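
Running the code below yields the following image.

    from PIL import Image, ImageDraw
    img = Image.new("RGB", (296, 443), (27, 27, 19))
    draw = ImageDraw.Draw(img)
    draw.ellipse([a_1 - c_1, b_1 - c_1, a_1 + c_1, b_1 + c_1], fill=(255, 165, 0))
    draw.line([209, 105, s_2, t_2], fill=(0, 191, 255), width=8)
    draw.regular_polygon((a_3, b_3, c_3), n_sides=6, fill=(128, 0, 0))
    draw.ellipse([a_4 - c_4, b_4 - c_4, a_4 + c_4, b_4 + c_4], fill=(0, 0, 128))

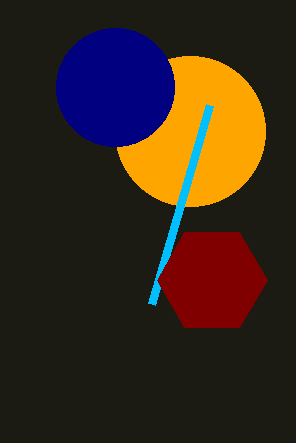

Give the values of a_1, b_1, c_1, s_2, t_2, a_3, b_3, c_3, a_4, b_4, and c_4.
a_1 = 190, b_1 = 131, c_1 = 75, s_2 = 151, t_2 = 304, a_3 = 212, b_3 = 280, c_3 = 55, a_4 = 115, b_4 = 87, c_4 = 59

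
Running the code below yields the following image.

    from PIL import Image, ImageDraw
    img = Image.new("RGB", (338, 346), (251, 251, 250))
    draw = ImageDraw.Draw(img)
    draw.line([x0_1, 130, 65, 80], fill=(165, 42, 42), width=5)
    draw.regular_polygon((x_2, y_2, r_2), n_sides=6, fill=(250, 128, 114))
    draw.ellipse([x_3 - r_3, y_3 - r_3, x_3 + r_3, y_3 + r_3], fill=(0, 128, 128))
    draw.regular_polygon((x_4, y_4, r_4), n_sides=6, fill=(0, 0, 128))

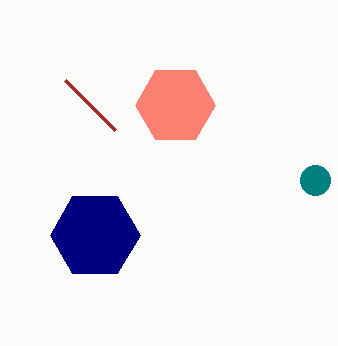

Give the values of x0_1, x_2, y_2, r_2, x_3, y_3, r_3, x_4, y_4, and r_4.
x0_1 = 115; x_2 = 175; y_2 = 105; r_2 = 40; x_3 = 315; y_3 = 180; r_3 = 15; x_4 = 95; y_4 = 235; r_4 = 45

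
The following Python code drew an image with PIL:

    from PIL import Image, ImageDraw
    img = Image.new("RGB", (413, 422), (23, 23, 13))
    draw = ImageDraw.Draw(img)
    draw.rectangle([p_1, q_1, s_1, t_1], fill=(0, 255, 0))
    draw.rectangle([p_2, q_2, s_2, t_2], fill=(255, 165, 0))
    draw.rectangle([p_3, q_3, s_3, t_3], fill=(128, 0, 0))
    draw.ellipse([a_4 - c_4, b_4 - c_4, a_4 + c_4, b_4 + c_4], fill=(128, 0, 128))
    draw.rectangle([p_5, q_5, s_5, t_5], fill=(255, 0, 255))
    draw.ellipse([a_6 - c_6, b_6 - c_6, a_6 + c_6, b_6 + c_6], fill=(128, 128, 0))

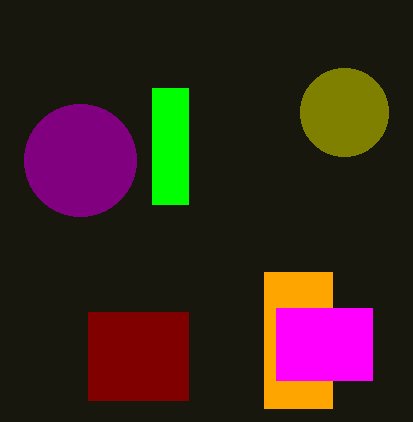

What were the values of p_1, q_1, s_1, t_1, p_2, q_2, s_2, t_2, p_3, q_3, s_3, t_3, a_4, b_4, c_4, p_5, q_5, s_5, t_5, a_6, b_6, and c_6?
p_1 = 152; q_1 = 88; s_1 = 188; t_1 = 204; p_2 = 264; q_2 = 272; s_2 = 332; t_2 = 408; p_3 = 88; q_3 = 312; s_3 = 188; t_3 = 400; a_4 = 80; b_4 = 160; c_4 = 56; p_5 = 276; q_5 = 308; s_5 = 372; t_5 = 380; a_6 = 344; b_6 = 112; c_6 = 44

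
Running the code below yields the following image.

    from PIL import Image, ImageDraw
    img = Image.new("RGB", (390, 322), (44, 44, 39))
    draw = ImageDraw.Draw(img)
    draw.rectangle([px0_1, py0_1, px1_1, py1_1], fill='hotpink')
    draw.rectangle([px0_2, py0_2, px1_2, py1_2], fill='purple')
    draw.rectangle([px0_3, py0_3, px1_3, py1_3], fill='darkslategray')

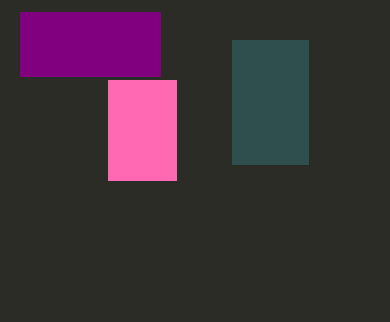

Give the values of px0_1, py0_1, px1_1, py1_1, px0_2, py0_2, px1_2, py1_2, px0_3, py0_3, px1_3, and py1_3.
px0_1 = 108, py0_1 = 80, px1_1 = 176, py1_1 = 180, px0_2 = 20, py0_2 = 12, px1_2 = 160, py1_2 = 76, px0_3 = 232, py0_3 = 40, px1_3 = 308, py1_3 = 164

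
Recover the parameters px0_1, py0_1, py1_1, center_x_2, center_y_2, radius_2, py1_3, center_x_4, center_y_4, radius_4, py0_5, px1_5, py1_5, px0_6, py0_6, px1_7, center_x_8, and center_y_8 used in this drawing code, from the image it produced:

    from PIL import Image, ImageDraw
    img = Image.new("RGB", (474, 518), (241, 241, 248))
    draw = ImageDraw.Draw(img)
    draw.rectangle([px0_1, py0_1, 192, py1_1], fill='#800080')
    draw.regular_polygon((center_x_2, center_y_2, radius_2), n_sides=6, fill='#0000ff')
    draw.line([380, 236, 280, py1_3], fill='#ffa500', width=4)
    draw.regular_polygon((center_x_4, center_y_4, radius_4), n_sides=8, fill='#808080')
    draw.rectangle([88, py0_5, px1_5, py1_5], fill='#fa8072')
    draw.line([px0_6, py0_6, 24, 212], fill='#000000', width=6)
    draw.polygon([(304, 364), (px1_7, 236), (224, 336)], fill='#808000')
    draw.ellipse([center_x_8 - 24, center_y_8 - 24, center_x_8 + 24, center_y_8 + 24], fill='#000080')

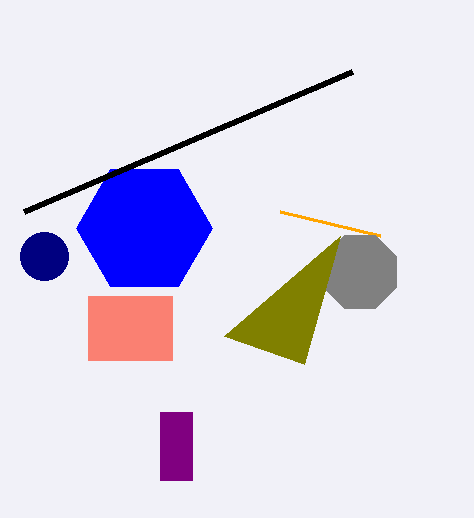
px0_1 = 160, py0_1 = 412, py1_1 = 480, center_x_2 = 144, center_y_2 = 228, radius_2 = 68, py1_3 = 212, center_x_4 = 360, center_y_4 = 272, radius_4 = 40, py0_5 = 296, px1_5 = 172, py1_5 = 360, px0_6 = 352, py0_6 = 72, px1_7 = 340, center_x_8 = 44, center_y_8 = 256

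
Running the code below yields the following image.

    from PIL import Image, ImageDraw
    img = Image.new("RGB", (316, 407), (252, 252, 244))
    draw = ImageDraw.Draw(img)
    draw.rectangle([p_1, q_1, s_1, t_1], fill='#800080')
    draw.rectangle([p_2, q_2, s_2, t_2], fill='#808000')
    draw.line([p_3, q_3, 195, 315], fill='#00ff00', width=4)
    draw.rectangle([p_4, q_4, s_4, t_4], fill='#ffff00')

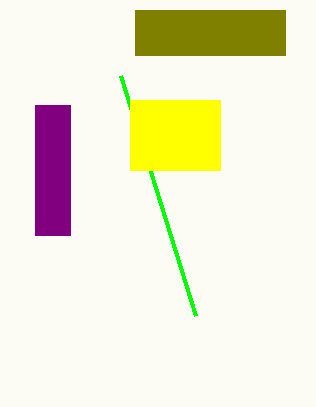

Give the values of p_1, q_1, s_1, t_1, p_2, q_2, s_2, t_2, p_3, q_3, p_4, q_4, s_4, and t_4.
p_1 = 35
q_1 = 105
s_1 = 70
t_1 = 235
p_2 = 135
q_2 = 10
s_2 = 285
t_2 = 55
p_3 = 120
q_3 = 75
p_4 = 130
q_4 = 100
s_4 = 220
t_4 = 170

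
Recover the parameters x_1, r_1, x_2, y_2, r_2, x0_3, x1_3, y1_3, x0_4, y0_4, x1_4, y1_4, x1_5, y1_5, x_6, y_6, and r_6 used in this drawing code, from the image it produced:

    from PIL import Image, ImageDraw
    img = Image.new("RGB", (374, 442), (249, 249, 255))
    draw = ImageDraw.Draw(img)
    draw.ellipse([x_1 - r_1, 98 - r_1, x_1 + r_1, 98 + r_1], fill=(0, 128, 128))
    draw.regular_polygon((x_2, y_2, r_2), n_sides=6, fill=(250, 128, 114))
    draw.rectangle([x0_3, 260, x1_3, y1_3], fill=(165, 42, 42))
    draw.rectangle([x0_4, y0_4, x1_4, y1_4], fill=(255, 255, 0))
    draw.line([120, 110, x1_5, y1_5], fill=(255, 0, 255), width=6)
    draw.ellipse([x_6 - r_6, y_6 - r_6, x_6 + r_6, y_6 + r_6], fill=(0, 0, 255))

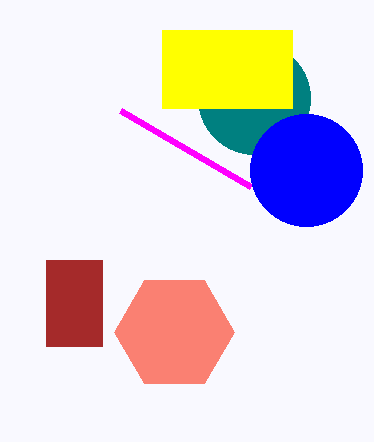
x_1 = 254; r_1 = 56; x_2 = 174; y_2 = 332; r_2 = 60; x0_3 = 46; x1_3 = 102; y1_3 = 346; x0_4 = 162; y0_4 = 30; x1_4 = 292; y1_4 = 108; x1_5 = 250; y1_5 = 186; x_6 = 306; y_6 = 170; r_6 = 56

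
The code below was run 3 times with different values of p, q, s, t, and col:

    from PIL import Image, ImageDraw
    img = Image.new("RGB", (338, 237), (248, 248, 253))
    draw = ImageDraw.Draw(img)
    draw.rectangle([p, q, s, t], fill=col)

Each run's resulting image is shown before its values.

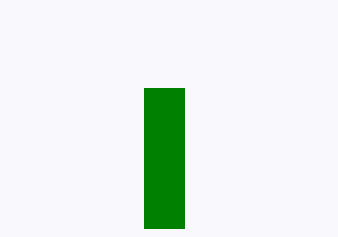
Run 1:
p = 144, q = 88, s = 184, t = 228, col = 'green'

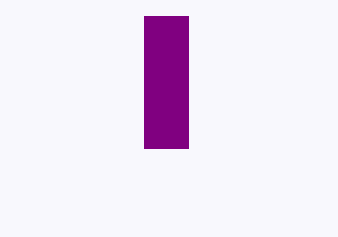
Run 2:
p = 144; q = 16; s = 188; t = 148; col = 'purple'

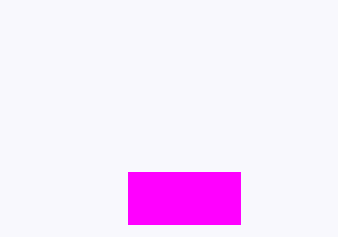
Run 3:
p = 128; q = 172; s = 240; t = 224; col = 'magenta'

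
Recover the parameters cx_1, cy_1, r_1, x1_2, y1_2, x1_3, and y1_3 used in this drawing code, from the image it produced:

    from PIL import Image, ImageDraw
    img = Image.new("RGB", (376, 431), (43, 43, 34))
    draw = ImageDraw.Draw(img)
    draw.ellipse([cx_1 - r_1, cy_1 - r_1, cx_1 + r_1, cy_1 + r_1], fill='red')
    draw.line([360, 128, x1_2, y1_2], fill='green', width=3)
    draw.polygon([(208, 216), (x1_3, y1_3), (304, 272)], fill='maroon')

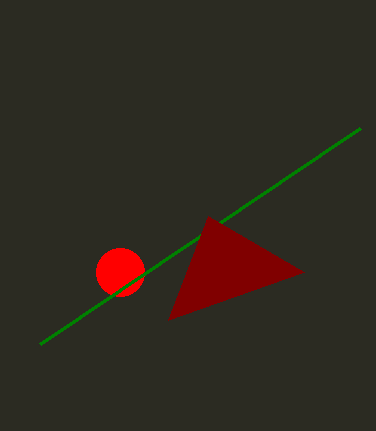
cx_1 = 120
cy_1 = 272
r_1 = 24
x1_2 = 40
y1_2 = 344
x1_3 = 168
y1_3 = 320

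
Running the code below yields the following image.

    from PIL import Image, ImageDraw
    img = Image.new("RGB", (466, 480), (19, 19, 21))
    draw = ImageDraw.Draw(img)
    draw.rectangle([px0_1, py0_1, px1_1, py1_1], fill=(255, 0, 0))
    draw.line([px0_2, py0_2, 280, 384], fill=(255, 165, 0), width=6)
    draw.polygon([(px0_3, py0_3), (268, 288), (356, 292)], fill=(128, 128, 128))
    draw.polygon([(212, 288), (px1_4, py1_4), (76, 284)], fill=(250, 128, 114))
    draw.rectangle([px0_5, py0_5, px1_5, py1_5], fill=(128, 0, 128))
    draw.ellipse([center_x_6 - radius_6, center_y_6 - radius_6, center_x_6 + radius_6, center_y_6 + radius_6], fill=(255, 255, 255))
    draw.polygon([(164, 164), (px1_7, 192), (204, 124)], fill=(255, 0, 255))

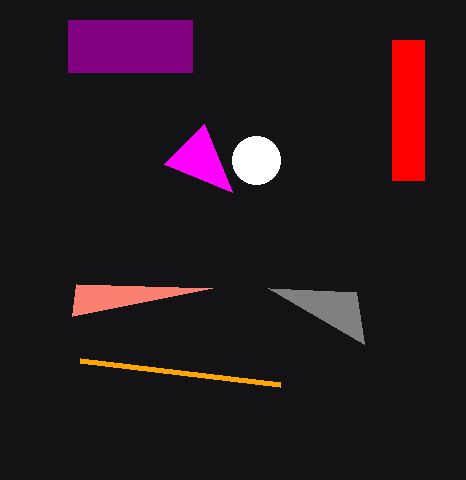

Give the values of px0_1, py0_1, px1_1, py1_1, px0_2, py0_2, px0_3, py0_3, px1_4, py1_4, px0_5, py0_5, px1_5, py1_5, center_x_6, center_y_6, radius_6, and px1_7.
px0_1 = 392, py0_1 = 40, px1_1 = 424, py1_1 = 180, px0_2 = 80, py0_2 = 360, px0_3 = 364, py0_3 = 344, px1_4 = 72, py1_4 = 316, px0_5 = 68, py0_5 = 20, px1_5 = 192, py1_5 = 72, center_x_6 = 256, center_y_6 = 160, radius_6 = 24, px1_7 = 232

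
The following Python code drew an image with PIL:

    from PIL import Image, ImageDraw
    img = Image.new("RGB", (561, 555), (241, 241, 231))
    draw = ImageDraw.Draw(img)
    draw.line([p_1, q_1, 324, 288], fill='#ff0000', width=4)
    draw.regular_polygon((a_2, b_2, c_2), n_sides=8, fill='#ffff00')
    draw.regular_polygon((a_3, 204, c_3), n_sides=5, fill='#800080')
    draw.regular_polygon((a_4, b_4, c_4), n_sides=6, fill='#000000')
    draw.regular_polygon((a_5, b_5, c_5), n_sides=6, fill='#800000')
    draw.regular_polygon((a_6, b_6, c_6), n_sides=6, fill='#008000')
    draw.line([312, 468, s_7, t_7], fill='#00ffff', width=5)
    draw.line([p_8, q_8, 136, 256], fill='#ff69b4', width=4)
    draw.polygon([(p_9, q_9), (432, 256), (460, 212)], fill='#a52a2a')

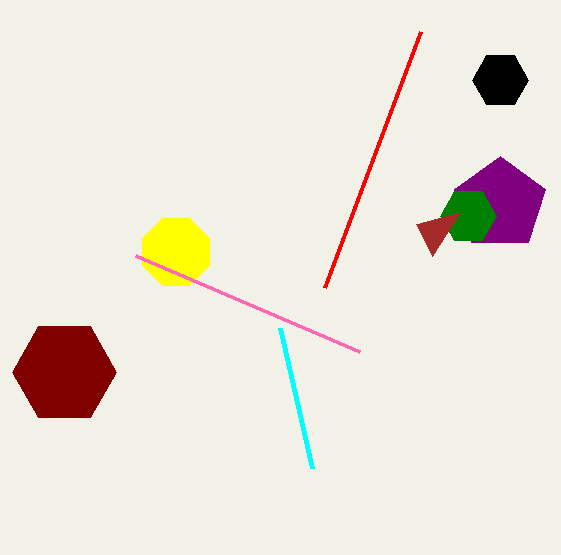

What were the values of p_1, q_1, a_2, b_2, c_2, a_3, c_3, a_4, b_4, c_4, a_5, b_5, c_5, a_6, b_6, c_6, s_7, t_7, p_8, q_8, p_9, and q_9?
p_1 = 420
q_1 = 32
a_2 = 176
b_2 = 252
c_2 = 36
a_3 = 500
c_3 = 48
a_4 = 500
b_4 = 80
c_4 = 28
a_5 = 64
b_5 = 372
c_5 = 52
a_6 = 468
b_6 = 216
c_6 = 28
s_7 = 280
t_7 = 328
p_8 = 360
q_8 = 352
p_9 = 416
q_9 = 224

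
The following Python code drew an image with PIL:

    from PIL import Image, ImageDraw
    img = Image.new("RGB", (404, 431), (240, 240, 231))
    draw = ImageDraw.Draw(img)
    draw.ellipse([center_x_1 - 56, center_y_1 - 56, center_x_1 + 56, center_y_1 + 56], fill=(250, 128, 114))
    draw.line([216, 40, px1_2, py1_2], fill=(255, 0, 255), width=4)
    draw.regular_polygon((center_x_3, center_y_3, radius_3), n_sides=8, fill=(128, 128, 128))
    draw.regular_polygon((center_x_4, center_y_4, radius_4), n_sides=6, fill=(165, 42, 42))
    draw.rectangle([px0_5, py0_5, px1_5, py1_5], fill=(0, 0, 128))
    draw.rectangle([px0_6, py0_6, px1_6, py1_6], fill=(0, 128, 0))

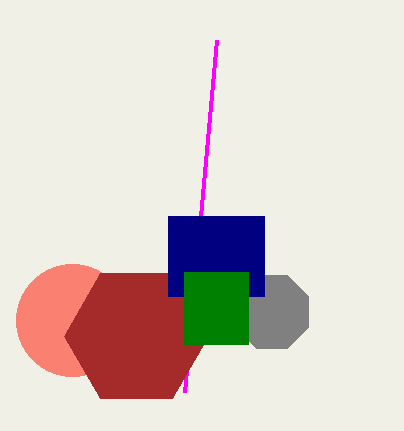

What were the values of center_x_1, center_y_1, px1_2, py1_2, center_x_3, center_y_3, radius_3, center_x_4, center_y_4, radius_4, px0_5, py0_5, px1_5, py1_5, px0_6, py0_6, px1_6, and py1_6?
center_x_1 = 72, center_y_1 = 320, px1_2 = 184, py1_2 = 392, center_x_3 = 272, center_y_3 = 312, radius_3 = 40, center_x_4 = 136, center_y_4 = 336, radius_4 = 72, px0_5 = 168, py0_5 = 216, px1_5 = 264, py1_5 = 296, px0_6 = 184, py0_6 = 272, px1_6 = 248, py1_6 = 344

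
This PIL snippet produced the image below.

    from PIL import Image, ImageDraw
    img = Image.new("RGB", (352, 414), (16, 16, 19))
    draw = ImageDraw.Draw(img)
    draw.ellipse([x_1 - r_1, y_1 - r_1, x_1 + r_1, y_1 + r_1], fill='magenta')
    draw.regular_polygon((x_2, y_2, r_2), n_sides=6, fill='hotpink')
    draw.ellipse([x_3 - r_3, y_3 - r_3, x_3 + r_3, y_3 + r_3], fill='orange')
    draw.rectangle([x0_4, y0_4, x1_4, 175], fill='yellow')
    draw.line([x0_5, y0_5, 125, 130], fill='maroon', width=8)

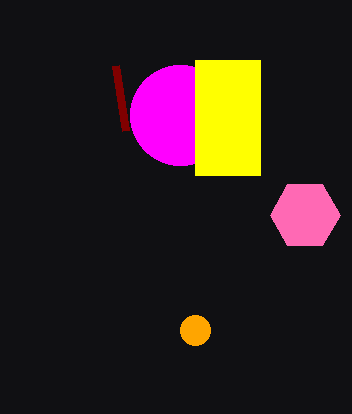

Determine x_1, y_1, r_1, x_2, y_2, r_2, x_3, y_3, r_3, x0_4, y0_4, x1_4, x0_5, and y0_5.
x_1 = 180; y_1 = 115; r_1 = 50; x_2 = 305; y_2 = 215; r_2 = 35; x_3 = 195; y_3 = 330; r_3 = 15; x0_4 = 195; y0_4 = 60; x1_4 = 260; x0_5 = 115; y0_5 = 65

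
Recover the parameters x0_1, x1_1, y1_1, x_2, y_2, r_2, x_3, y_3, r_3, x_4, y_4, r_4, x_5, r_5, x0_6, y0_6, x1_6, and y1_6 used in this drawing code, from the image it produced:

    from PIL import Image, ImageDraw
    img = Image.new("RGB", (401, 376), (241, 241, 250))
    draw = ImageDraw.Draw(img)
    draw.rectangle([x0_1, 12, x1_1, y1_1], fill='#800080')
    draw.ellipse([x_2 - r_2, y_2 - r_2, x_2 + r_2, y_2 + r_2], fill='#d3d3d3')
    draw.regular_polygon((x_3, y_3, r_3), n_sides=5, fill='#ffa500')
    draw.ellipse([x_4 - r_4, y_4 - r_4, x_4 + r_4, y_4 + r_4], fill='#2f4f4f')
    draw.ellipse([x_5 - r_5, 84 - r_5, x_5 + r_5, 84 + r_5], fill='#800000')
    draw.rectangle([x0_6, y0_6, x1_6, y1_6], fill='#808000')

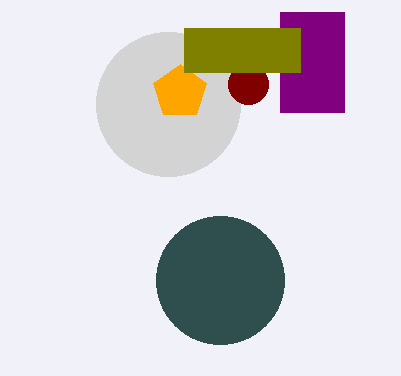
x0_1 = 280
x1_1 = 344
y1_1 = 112
x_2 = 168
y_2 = 104
r_2 = 72
x_3 = 180
y_3 = 92
r_3 = 28
x_4 = 220
y_4 = 280
r_4 = 64
x_5 = 248
r_5 = 20
x0_6 = 184
y0_6 = 28
x1_6 = 300
y1_6 = 72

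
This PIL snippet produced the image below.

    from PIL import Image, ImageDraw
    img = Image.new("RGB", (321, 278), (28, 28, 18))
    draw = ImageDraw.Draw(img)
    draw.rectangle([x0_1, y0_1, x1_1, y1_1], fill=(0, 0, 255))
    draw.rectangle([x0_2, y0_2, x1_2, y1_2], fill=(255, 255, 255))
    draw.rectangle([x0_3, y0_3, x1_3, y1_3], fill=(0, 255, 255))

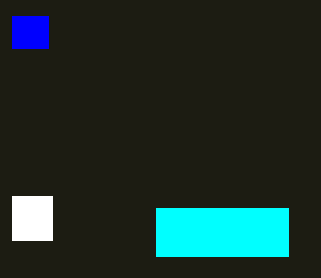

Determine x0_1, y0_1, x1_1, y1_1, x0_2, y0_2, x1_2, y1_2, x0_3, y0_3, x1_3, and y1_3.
x0_1 = 12; y0_1 = 16; x1_1 = 48; y1_1 = 48; x0_2 = 12; y0_2 = 196; x1_2 = 52; y1_2 = 240; x0_3 = 156; y0_3 = 208; x1_3 = 288; y1_3 = 256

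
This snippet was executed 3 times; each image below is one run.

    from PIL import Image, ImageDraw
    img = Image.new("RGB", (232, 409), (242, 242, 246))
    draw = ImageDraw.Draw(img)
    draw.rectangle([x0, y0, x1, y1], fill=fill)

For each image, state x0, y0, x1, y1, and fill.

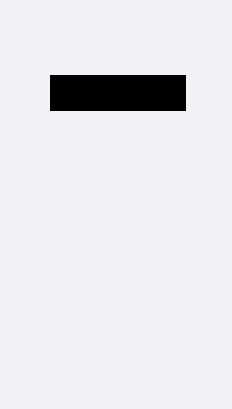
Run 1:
x0 = 50
y0 = 75
x1 = 185
y1 = 110
fill = 'black'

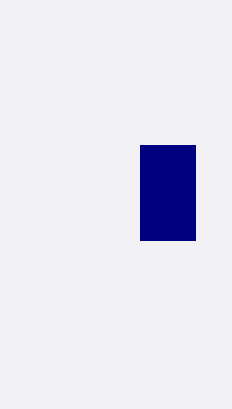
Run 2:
x0 = 140
y0 = 145
x1 = 195
y1 = 240
fill = 'navy'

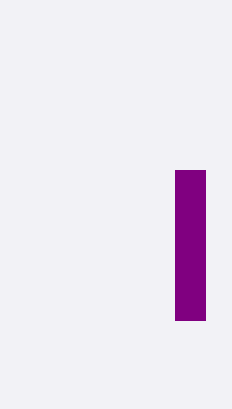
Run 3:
x0 = 175, y0 = 170, x1 = 205, y1 = 320, fill = 'purple'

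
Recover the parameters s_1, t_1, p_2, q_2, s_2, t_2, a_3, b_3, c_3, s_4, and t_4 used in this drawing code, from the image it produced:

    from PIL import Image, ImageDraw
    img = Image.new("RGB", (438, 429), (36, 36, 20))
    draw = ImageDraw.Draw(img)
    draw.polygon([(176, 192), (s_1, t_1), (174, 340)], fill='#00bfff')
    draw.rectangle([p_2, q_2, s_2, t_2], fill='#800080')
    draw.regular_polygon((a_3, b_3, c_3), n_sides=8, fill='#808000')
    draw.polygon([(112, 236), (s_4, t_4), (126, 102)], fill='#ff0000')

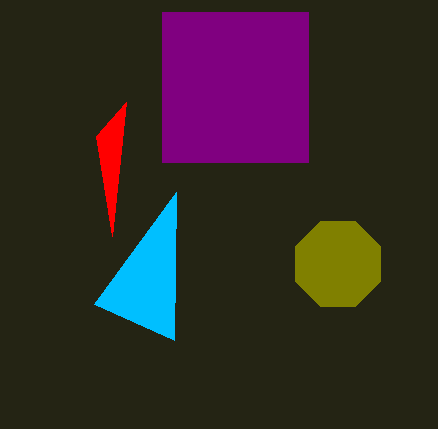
s_1 = 94, t_1 = 304, p_2 = 162, q_2 = 12, s_2 = 308, t_2 = 162, a_3 = 338, b_3 = 264, c_3 = 46, s_4 = 96, t_4 = 136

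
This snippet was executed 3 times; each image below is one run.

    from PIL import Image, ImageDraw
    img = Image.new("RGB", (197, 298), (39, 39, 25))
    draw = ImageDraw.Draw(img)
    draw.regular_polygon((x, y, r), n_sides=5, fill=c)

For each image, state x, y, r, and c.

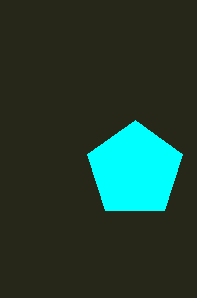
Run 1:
x = 135
y = 170
r = 50
c = 'cyan'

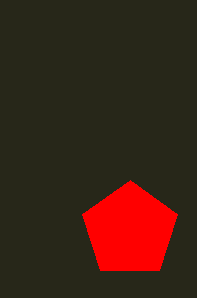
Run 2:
x = 130
y = 230
r = 50
c = 'red'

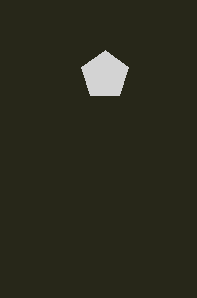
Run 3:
x = 105
y = 75
r = 25
c = 'lightgray'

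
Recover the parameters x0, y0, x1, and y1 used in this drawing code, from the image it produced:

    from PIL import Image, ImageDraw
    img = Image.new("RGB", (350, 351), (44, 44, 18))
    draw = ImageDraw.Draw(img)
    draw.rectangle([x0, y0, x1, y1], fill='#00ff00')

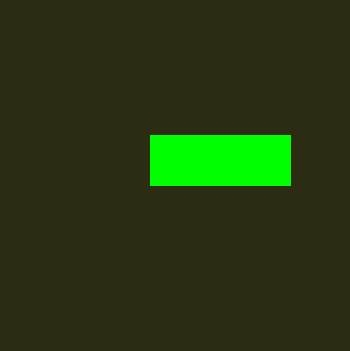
x0 = 150, y0 = 135, x1 = 290, y1 = 185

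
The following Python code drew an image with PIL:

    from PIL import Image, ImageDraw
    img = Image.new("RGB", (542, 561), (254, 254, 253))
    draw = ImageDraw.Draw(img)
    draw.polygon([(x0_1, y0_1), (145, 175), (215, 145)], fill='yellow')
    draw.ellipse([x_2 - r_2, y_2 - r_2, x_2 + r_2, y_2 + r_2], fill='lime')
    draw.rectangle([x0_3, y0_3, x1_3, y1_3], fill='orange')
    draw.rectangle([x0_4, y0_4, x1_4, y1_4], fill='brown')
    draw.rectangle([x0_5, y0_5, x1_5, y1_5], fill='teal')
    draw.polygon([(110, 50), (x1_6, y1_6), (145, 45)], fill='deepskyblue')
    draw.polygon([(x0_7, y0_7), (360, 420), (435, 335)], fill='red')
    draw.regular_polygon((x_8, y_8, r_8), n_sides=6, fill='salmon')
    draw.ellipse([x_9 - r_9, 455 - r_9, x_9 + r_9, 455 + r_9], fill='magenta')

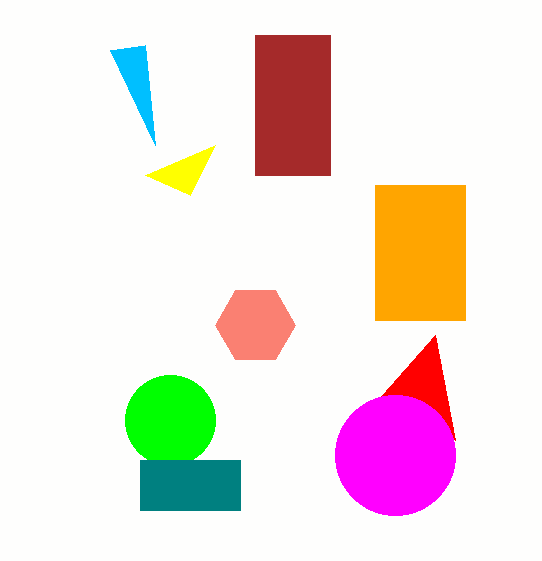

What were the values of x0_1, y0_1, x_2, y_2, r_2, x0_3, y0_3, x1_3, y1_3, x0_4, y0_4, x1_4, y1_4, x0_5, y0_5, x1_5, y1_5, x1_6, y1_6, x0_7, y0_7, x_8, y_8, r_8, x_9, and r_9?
x0_1 = 190; y0_1 = 195; x_2 = 170; y_2 = 420; r_2 = 45; x0_3 = 375; y0_3 = 185; x1_3 = 465; y1_3 = 320; x0_4 = 255; y0_4 = 35; x1_4 = 330; y1_4 = 175; x0_5 = 140; y0_5 = 460; x1_5 = 240; y1_5 = 510; x1_6 = 155; y1_6 = 145; x0_7 = 455; y0_7 = 440; x_8 = 255; y_8 = 325; r_8 = 40; x_9 = 395; r_9 = 60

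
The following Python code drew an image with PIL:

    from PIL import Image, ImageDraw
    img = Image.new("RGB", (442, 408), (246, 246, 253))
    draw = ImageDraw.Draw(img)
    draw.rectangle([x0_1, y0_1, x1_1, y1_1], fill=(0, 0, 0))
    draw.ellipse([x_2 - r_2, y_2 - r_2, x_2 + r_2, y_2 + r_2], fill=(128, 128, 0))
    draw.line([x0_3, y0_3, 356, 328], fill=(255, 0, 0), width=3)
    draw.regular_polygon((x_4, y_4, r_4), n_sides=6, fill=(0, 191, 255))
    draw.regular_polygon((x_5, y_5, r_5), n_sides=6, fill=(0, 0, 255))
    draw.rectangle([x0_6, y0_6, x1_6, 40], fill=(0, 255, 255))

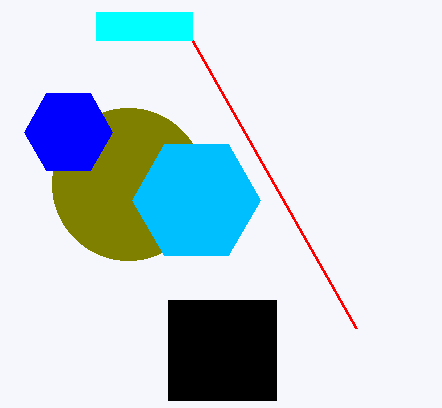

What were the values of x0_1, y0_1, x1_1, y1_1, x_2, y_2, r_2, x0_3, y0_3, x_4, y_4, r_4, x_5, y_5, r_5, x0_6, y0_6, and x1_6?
x0_1 = 168, y0_1 = 300, x1_1 = 276, y1_1 = 400, x_2 = 128, y_2 = 184, r_2 = 76, x0_3 = 192, y0_3 = 40, x_4 = 196, y_4 = 200, r_4 = 64, x_5 = 68, y_5 = 132, r_5 = 44, x0_6 = 96, y0_6 = 12, x1_6 = 192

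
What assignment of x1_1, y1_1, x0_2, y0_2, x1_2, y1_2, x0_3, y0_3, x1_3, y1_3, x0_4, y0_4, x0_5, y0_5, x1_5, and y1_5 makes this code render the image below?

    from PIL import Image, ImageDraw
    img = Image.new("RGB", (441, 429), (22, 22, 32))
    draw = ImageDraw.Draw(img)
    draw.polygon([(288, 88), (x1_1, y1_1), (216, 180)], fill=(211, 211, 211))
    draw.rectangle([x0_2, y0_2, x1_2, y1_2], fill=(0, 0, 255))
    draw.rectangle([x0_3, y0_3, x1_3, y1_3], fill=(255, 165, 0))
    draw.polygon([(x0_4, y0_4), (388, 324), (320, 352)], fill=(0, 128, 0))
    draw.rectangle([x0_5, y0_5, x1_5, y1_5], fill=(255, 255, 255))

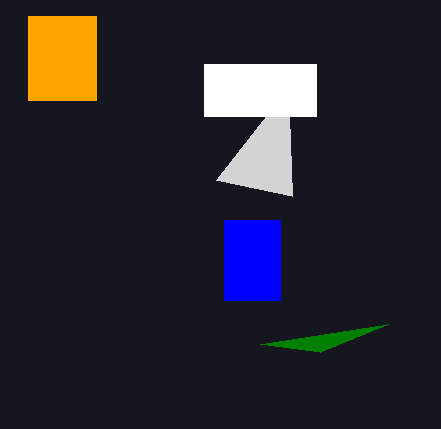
x1_1 = 292; y1_1 = 196; x0_2 = 224; y0_2 = 220; x1_2 = 280; y1_2 = 300; x0_3 = 28; y0_3 = 16; x1_3 = 96; y1_3 = 100; x0_4 = 260; y0_4 = 344; x0_5 = 204; y0_5 = 64; x1_5 = 316; y1_5 = 116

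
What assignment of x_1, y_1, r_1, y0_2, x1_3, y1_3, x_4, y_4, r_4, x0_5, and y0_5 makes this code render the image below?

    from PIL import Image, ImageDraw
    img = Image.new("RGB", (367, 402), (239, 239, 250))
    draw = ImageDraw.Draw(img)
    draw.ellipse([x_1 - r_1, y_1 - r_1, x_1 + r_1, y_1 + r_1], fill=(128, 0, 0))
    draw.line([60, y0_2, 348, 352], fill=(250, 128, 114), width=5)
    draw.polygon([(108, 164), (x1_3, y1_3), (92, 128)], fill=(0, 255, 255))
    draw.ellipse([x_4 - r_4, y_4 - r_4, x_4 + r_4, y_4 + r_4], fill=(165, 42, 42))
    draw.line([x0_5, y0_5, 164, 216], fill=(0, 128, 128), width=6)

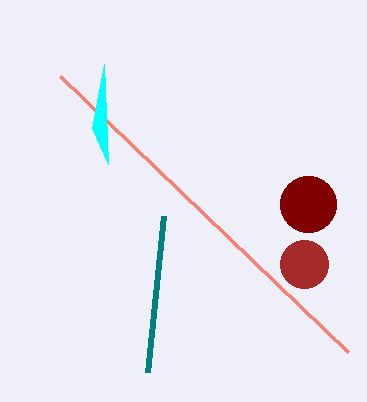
x_1 = 308, y_1 = 204, r_1 = 28, y0_2 = 76, x1_3 = 104, y1_3 = 64, x_4 = 304, y_4 = 264, r_4 = 24, x0_5 = 148, y0_5 = 372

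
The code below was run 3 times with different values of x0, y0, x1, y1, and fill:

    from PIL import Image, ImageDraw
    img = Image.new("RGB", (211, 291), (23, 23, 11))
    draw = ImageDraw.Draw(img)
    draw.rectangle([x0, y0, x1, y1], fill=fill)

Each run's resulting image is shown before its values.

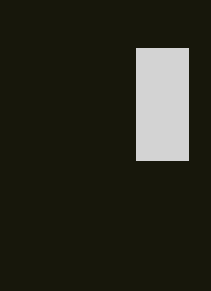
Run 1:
x0 = 136; y0 = 48; x1 = 188; y1 = 160; fill = 'lightgray'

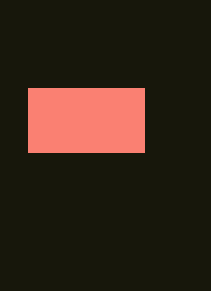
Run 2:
x0 = 28; y0 = 88; x1 = 144; y1 = 152; fill = 'salmon'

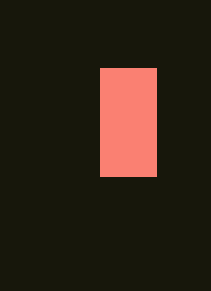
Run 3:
x0 = 100
y0 = 68
x1 = 156
y1 = 176
fill = 'salmon'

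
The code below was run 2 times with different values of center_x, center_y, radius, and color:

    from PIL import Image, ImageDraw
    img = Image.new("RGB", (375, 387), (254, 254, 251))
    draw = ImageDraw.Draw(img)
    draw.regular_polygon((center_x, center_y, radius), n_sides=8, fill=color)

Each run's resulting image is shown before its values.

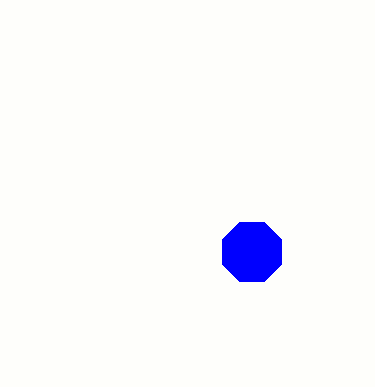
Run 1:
center_x = 252
center_y = 252
radius = 32
color = 'blue'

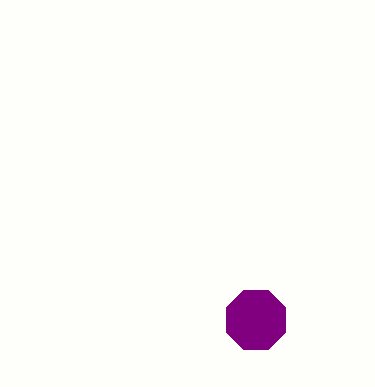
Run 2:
center_x = 256
center_y = 320
radius = 32
color = 'purple'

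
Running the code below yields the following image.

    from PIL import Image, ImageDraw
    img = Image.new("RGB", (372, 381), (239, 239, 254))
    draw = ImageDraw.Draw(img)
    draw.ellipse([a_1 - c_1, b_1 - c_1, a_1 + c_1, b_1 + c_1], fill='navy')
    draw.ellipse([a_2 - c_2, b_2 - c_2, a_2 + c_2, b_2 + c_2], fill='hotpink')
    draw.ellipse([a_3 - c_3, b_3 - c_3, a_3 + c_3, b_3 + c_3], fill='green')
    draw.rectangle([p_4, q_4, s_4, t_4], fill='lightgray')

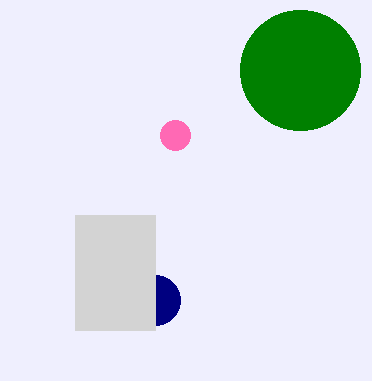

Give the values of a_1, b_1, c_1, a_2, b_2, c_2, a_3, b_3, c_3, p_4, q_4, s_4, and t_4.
a_1 = 155
b_1 = 300
c_1 = 25
a_2 = 175
b_2 = 135
c_2 = 15
a_3 = 300
b_3 = 70
c_3 = 60
p_4 = 75
q_4 = 215
s_4 = 155
t_4 = 330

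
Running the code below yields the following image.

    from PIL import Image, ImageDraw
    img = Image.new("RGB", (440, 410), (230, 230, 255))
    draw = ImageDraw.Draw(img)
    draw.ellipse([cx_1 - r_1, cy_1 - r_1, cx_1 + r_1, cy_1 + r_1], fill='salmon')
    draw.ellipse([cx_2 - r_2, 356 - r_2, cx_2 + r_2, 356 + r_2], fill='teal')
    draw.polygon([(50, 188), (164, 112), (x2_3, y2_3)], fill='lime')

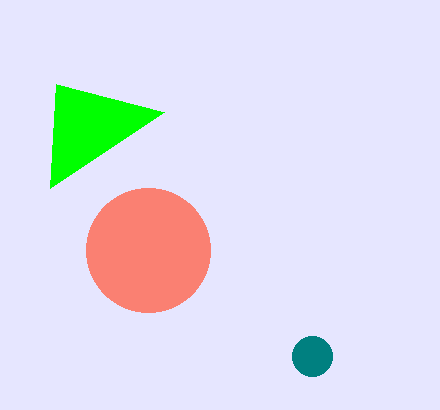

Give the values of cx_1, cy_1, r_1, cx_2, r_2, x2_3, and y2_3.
cx_1 = 148
cy_1 = 250
r_1 = 62
cx_2 = 312
r_2 = 20
x2_3 = 56
y2_3 = 84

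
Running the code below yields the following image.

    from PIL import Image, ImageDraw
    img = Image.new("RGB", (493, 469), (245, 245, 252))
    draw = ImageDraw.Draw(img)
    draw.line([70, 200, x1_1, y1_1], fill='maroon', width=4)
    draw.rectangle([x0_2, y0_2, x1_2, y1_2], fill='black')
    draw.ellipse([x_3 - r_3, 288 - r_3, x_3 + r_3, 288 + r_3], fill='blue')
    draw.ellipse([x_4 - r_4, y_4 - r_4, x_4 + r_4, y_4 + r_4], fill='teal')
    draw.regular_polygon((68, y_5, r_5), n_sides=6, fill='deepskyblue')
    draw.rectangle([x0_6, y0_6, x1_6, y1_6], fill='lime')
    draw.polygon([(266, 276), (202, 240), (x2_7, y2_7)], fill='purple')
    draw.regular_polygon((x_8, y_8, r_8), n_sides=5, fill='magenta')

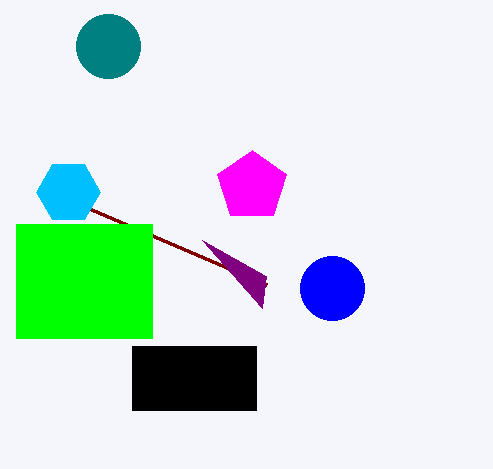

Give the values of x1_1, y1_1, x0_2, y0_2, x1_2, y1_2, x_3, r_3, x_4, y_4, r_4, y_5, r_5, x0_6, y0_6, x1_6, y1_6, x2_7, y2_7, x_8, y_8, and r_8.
x1_1 = 266; y1_1 = 284; x0_2 = 132; y0_2 = 346; x1_2 = 256; y1_2 = 410; x_3 = 332; r_3 = 32; x_4 = 108; y_4 = 46; r_4 = 32; y_5 = 192; r_5 = 32; x0_6 = 16; y0_6 = 224; x1_6 = 152; y1_6 = 338; x2_7 = 262; y2_7 = 308; x_8 = 252; y_8 = 186; r_8 = 36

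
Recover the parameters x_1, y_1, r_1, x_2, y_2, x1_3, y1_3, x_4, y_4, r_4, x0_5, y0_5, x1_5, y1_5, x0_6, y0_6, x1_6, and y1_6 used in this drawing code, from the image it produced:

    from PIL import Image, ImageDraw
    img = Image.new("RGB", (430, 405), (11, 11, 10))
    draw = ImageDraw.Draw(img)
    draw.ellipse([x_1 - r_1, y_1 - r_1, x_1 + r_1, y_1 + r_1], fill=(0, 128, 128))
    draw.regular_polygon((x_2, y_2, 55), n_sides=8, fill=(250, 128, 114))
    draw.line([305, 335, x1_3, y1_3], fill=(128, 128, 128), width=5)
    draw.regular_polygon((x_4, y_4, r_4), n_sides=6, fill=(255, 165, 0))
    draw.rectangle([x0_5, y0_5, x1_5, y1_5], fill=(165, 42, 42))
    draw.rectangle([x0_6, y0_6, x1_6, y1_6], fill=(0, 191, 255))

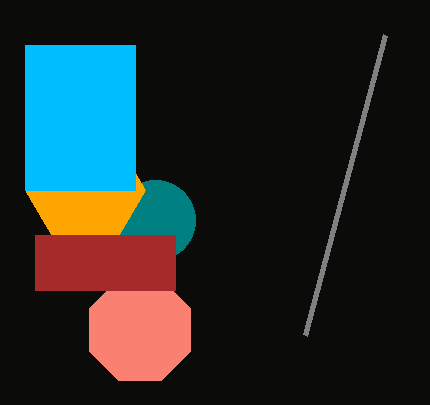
x_1 = 155, y_1 = 220, r_1 = 40, x_2 = 140, y_2 = 330, x1_3 = 385, y1_3 = 35, x_4 = 85, y_4 = 190, r_4 = 60, x0_5 = 35, y0_5 = 235, x1_5 = 175, y1_5 = 290, x0_6 = 25, y0_6 = 45, x1_6 = 135, y1_6 = 190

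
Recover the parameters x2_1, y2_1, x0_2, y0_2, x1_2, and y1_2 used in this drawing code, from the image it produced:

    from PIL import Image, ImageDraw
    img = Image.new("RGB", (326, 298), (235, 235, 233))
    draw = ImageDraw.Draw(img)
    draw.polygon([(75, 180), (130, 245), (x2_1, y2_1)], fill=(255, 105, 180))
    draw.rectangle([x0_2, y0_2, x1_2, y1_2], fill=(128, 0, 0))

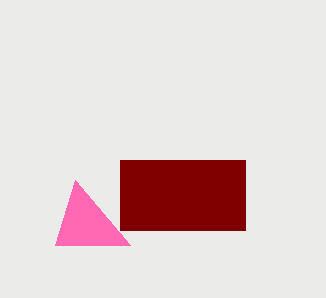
x2_1 = 55
y2_1 = 245
x0_2 = 120
y0_2 = 160
x1_2 = 245
y1_2 = 230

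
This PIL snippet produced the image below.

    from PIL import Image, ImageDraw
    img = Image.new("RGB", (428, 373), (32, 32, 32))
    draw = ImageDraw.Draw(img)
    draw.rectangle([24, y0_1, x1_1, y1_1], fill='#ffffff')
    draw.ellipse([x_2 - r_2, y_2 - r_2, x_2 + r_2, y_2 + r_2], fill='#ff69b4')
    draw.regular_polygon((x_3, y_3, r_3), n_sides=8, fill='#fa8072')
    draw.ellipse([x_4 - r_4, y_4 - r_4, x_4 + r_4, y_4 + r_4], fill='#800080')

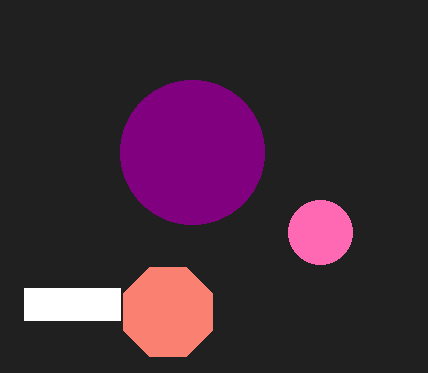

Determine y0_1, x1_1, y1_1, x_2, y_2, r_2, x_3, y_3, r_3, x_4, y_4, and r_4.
y0_1 = 288, x1_1 = 120, y1_1 = 320, x_2 = 320, y_2 = 232, r_2 = 32, x_3 = 168, y_3 = 312, r_3 = 48, x_4 = 192, y_4 = 152, r_4 = 72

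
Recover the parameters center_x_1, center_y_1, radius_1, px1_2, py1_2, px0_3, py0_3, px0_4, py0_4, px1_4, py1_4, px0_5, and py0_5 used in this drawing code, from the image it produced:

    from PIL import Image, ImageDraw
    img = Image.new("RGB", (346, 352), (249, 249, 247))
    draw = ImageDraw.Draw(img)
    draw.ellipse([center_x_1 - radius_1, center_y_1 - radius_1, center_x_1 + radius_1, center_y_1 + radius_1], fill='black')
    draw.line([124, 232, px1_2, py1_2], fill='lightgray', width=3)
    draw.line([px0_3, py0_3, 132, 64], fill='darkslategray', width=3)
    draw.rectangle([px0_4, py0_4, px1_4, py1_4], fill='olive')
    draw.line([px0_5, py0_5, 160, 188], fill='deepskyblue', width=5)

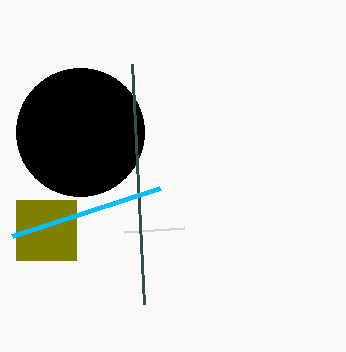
center_x_1 = 80; center_y_1 = 132; radius_1 = 64; px1_2 = 184; py1_2 = 228; px0_3 = 144; py0_3 = 304; px0_4 = 16; py0_4 = 200; px1_4 = 76; py1_4 = 260; px0_5 = 12; py0_5 = 236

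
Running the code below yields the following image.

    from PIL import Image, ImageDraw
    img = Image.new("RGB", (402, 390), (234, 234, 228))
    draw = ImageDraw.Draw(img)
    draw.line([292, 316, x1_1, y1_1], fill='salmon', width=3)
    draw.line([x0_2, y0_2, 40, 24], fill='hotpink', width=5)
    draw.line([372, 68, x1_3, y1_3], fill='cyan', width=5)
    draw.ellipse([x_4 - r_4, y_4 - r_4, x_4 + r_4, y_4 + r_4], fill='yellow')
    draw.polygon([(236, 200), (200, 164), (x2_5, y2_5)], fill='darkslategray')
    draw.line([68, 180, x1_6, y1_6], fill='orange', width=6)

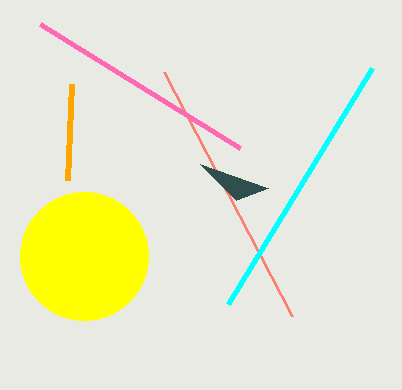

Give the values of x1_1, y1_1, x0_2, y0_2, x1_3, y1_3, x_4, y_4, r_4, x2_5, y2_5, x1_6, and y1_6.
x1_1 = 164
y1_1 = 72
x0_2 = 240
y0_2 = 148
x1_3 = 228
y1_3 = 304
x_4 = 84
y_4 = 256
r_4 = 64
x2_5 = 268
y2_5 = 188
x1_6 = 72
y1_6 = 84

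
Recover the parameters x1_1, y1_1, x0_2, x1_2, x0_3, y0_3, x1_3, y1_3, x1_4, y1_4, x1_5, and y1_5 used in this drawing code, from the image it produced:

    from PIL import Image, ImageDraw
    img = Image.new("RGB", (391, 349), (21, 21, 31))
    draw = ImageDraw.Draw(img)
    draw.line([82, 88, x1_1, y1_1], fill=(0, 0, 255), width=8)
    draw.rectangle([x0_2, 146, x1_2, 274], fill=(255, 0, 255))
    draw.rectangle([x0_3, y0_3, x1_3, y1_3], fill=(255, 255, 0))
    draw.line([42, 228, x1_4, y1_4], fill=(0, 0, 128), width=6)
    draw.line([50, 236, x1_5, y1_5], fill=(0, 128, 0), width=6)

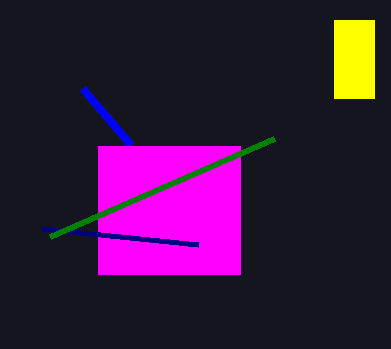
x1_1 = 130
y1_1 = 144
x0_2 = 98
x1_2 = 240
x0_3 = 334
y0_3 = 20
x1_3 = 374
y1_3 = 98
x1_4 = 198
y1_4 = 244
x1_5 = 274
y1_5 = 138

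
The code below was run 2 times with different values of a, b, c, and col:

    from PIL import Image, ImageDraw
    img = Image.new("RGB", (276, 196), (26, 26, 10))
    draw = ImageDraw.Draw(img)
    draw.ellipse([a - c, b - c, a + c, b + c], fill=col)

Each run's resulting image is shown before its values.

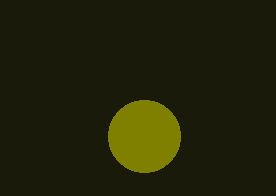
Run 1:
a = 144
b = 136
c = 36
col = 'olive'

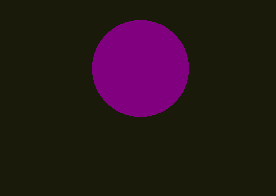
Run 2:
a = 140
b = 68
c = 48
col = 'purple'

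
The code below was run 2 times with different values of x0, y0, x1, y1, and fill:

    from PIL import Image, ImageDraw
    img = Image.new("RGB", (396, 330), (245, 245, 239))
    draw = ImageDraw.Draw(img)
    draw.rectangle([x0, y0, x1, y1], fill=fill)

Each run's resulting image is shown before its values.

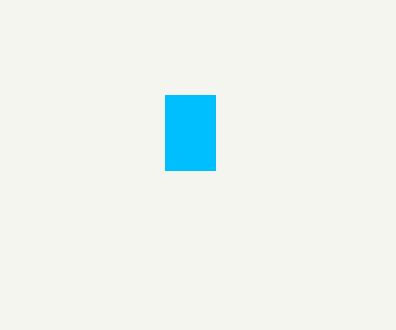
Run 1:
x0 = 165; y0 = 95; x1 = 215; y1 = 170; fill = 'deepskyblue'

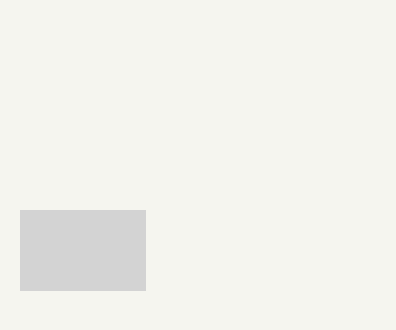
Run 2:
x0 = 20
y0 = 210
x1 = 145
y1 = 290
fill = 'lightgray'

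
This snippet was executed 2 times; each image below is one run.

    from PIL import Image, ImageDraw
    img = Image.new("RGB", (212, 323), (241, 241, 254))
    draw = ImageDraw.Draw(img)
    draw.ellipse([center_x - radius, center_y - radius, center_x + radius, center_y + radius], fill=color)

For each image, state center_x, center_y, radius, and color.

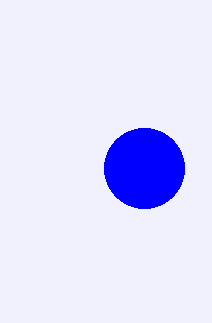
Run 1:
center_x = 144; center_y = 168; radius = 40; color = 'blue'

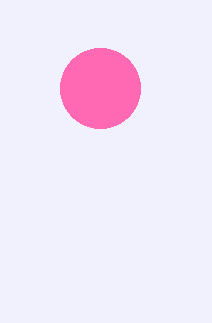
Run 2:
center_x = 100
center_y = 88
radius = 40
color = 'hotpink'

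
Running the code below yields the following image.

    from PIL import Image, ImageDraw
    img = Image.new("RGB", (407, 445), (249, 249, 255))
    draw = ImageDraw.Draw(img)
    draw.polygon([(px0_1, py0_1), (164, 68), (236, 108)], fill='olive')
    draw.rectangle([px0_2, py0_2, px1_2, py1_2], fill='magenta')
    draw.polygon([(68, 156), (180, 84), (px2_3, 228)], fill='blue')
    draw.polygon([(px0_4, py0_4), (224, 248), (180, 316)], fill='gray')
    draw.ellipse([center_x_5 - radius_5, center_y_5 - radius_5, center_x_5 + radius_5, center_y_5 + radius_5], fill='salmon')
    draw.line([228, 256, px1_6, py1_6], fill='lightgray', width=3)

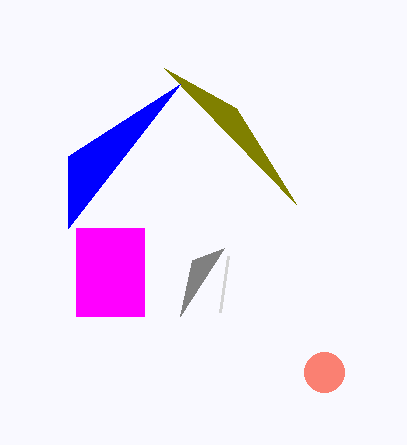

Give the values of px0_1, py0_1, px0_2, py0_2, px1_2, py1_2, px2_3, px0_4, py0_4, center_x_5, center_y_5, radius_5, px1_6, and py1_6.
px0_1 = 296; py0_1 = 204; px0_2 = 76; py0_2 = 228; px1_2 = 144; py1_2 = 316; px2_3 = 68; px0_4 = 192; py0_4 = 260; center_x_5 = 324; center_y_5 = 372; radius_5 = 20; px1_6 = 220; py1_6 = 312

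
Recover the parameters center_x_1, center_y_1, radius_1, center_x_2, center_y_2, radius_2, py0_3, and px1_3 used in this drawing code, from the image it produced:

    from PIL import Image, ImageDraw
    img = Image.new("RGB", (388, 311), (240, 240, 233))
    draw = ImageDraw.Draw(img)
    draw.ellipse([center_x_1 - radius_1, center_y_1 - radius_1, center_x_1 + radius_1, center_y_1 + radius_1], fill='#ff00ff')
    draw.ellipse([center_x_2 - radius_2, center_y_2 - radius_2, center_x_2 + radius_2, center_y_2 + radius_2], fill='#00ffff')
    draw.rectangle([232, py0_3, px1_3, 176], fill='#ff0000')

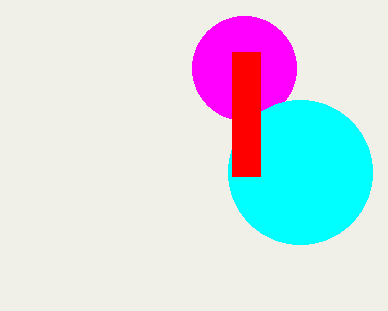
center_x_1 = 244, center_y_1 = 68, radius_1 = 52, center_x_2 = 300, center_y_2 = 172, radius_2 = 72, py0_3 = 52, px1_3 = 260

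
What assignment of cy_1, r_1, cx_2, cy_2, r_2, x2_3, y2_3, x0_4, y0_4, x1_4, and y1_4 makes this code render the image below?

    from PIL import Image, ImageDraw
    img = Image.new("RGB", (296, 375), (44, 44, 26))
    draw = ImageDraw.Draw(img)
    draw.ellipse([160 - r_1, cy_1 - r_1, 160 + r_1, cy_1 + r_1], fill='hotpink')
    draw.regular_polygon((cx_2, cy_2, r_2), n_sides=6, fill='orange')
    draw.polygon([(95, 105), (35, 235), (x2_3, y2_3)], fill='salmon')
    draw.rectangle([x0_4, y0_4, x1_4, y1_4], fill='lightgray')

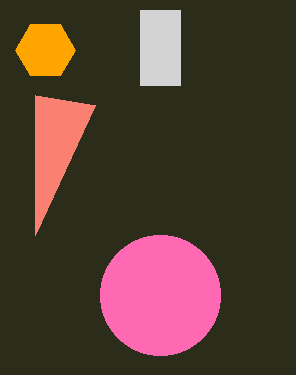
cy_1 = 295
r_1 = 60
cx_2 = 45
cy_2 = 50
r_2 = 30
x2_3 = 35
y2_3 = 95
x0_4 = 140
y0_4 = 10
x1_4 = 180
y1_4 = 85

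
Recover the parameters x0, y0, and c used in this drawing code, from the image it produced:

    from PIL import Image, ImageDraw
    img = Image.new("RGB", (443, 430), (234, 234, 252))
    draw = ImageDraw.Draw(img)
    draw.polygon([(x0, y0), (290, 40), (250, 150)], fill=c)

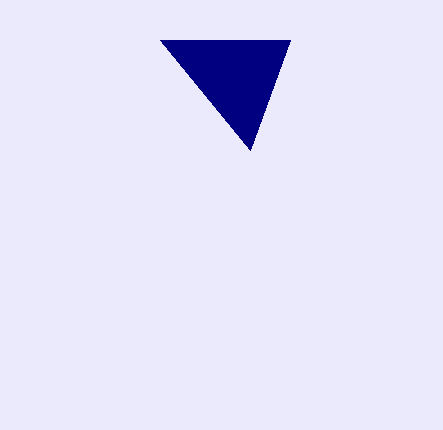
x0 = 160; y0 = 40; c = 'navy'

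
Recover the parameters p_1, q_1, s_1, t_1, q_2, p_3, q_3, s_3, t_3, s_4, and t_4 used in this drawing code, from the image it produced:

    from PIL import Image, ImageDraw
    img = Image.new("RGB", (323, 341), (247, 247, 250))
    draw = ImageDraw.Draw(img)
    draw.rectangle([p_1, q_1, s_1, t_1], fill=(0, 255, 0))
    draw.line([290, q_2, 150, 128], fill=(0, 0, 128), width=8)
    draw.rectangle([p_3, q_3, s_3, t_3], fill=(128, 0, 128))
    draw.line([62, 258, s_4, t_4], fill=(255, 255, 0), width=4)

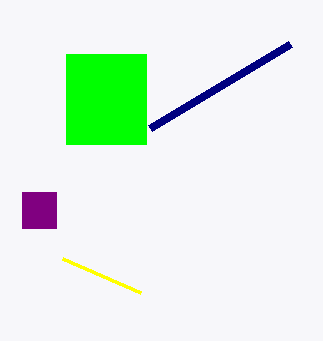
p_1 = 66
q_1 = 54
s_1 = 146
t_1 = 144
q_2 = 44
p_3 = 22
q_3 = 192
s_3 = 56
t_3 = 228
s_4 = 140
t_4 = 292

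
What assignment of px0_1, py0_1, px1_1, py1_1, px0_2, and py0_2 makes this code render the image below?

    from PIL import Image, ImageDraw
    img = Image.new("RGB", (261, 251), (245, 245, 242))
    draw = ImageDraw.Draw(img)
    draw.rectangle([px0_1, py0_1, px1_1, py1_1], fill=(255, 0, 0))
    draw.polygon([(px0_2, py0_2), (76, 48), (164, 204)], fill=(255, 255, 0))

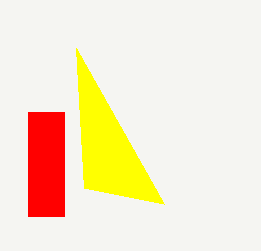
px0_1 = 28
py0_1 = 112
px1_1 = 64
py1_1 = 216
px0_2 = 84
py0_2 = 188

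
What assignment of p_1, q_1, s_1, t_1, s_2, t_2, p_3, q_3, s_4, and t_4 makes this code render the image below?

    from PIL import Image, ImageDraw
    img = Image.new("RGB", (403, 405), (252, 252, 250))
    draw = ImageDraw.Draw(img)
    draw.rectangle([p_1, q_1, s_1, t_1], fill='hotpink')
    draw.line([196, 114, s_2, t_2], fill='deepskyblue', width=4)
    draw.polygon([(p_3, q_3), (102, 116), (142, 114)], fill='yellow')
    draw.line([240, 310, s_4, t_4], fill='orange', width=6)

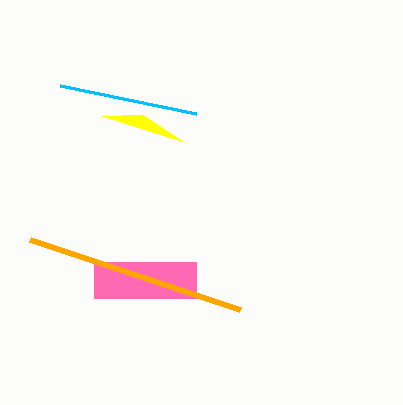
p_1 = 94; q_1 = 262; s_1 = 196; t_1 = 298; s_2 = 60; t_2 = 86; p_3 = 184; q_3 = 142; s_4 = 30; t_4 = 240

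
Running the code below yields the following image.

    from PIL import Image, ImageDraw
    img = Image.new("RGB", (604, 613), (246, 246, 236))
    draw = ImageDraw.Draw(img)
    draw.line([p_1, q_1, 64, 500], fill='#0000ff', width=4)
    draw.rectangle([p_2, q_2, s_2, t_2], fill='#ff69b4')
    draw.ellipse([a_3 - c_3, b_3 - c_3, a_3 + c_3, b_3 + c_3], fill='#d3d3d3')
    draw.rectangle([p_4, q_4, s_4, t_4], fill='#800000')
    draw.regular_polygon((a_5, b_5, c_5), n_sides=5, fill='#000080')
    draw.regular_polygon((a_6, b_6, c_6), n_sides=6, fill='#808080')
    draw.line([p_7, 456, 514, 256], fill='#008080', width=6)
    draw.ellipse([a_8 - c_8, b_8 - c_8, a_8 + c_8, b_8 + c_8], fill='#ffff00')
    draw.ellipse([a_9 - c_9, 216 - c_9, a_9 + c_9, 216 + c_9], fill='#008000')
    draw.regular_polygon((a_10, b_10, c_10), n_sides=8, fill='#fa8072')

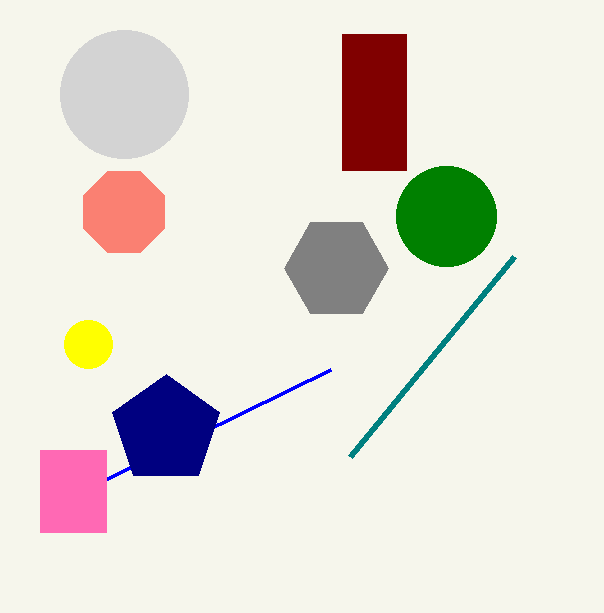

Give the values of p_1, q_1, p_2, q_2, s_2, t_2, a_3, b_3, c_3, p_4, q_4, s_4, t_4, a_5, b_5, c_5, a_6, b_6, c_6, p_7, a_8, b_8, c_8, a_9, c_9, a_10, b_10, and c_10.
p_1 = 330; q_1 = 370; p_2 = 40; q_2 = 450; s_2 = 106; t_2 = 532; a_3 = 124; b_3 = 94; c_3 = 64; p_4 = 342; q_4 = 34; s_4 = 406; t_4 = 170; a_5 = 166; b_5 = 430; c_5 = 56; a_6 = 336; b_6 = 268; c_6 = 52; p_7 = 350; a_8 = 88; b_8 = 344; c_8 = 24; a_9 = 446; c_9 = 50; a_10 = 124; b_10 = 212; c_10 = 44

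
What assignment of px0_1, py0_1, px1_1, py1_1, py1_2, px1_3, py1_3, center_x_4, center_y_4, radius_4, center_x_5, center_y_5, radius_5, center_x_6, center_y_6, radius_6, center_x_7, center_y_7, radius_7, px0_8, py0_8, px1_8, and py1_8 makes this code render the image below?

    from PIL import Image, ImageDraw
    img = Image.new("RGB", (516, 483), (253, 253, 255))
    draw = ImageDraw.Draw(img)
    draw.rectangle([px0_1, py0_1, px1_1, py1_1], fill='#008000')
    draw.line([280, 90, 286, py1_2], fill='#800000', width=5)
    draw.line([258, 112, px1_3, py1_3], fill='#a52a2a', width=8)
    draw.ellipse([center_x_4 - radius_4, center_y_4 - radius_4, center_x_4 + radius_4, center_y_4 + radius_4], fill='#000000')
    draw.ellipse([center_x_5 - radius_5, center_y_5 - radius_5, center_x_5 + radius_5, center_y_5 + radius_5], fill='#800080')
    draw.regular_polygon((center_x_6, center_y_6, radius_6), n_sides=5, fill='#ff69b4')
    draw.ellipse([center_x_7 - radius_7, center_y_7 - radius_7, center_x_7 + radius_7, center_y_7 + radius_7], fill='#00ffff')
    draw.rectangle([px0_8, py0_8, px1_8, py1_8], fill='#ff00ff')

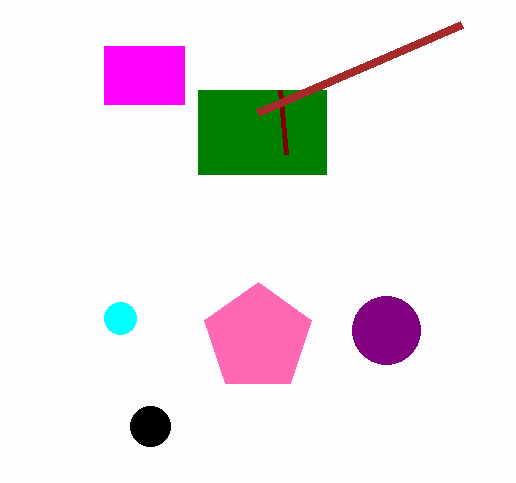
px0_1 = 198; py0_1 = 90; px1_1 = 326; py1_1 = 174; py1_2 = 154; px1_3 = 462; py1_3 = 24; center_x_4 = 150; center_y_4 = 426; radius_4 = 20; center_x_5 = 386; center_y_5 = 330; radius_5 = 34; center_x_6 = 258; center_y_6 = 338; radius_6 = 56; center_x_7 = 120; center_y_7 = 318; radius_7 = 16; px0_8 = 104; py0_8 = 46; px1_8 = 184; py1_8 = 104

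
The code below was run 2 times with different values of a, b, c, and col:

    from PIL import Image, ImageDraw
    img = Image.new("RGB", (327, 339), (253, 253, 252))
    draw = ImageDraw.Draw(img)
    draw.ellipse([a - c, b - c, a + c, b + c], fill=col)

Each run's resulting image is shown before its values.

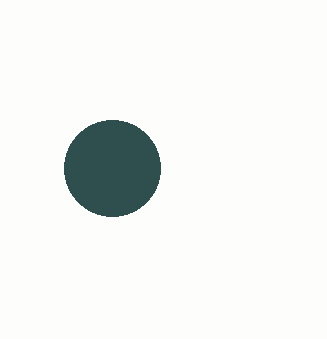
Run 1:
a = 112, b = 168, c = 48, col = 'darkslategray'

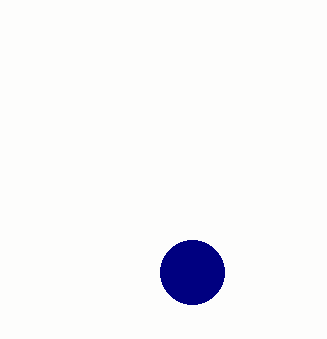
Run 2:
a = 192; b = 272; c = 32; col = 'navy'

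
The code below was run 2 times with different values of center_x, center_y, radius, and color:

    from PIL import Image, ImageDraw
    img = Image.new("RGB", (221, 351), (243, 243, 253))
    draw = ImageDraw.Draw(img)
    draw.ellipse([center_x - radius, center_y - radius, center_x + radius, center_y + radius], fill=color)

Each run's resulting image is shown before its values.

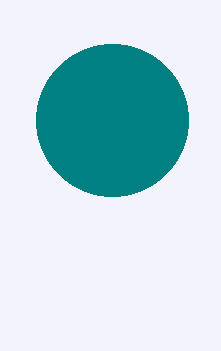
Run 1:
center_x = 112, center_y = 120, radius = 76, color = 'teal'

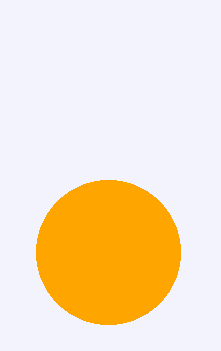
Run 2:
center_x = 108, center_y = 252, radius = 72, color = 'orange'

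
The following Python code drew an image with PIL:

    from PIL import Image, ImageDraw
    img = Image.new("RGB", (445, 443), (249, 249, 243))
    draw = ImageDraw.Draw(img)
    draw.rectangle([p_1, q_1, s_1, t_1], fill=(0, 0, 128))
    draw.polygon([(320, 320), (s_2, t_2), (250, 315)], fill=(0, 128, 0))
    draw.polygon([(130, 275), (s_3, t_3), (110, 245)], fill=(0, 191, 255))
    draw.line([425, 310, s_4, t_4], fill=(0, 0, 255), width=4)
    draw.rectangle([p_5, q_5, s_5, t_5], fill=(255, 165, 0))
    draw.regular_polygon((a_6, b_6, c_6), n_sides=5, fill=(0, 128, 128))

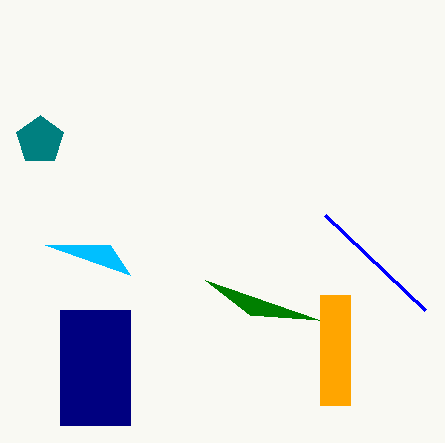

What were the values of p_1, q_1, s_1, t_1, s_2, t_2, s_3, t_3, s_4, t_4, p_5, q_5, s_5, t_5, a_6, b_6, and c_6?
p_1 = 60; q_1 = 310; s_1 = 130; t_1 = 425; s_2 = 205; t_2 = 280; s_3 = 45; t_3 = 245; s_4 = 325; t_4 = 215; p_5 = 320; q_5 = 295; s_5 = 350; t_5 = 405; a_6 = 40; b_6 = 140; c_6 = 25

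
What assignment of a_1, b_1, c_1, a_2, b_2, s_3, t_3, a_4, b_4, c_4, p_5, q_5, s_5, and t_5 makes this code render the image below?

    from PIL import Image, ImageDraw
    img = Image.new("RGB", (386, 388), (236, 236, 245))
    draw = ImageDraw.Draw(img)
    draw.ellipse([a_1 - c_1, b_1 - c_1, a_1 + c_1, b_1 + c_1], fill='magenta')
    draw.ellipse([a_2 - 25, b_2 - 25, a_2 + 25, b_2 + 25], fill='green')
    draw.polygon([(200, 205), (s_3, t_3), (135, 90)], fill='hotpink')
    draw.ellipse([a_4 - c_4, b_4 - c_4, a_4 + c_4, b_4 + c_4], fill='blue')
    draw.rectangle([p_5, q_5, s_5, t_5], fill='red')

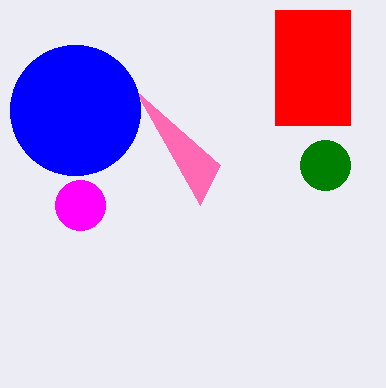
a_1 = 80
b_1 = 205
c_1 = 25
a_2 = 325
b_2 = 165
s_3 = 220
t_3 = 165
a_4 = 75
b_4 = 110
c_4 = 65
p_5 = 275
q_5 = 10
s_5 = 350
t_5 = 125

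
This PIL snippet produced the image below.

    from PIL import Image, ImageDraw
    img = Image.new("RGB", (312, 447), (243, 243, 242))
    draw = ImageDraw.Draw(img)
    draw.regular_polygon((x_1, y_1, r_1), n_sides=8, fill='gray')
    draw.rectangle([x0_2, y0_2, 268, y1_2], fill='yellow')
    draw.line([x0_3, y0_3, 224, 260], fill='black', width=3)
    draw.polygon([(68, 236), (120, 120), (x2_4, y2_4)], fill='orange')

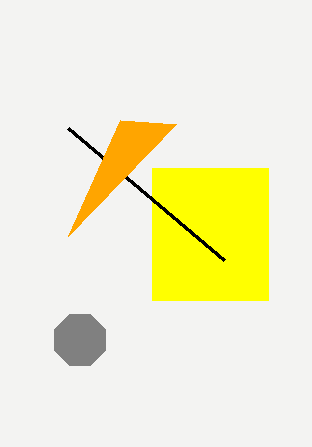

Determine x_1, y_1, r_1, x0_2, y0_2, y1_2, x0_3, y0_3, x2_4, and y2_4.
x_1 = 80; y_1 = 340; r_1 = 28; x0_2 = 152; y0_2 = 168; y1_2 = 300; x0_3 = 68; y0_3 = 128; x2_4 = 176; y2_4 = 124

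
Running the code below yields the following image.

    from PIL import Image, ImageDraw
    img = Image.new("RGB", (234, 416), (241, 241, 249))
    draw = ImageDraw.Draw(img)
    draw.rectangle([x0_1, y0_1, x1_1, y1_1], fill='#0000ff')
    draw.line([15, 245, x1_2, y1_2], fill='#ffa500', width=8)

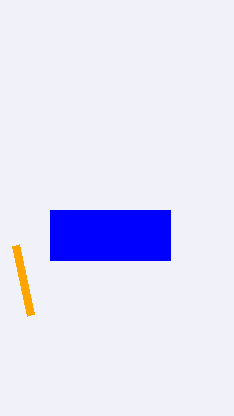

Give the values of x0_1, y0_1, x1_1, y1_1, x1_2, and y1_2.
x0_1 = 50; y0_1 = 210; x1_1 = 170; y1_1 = 260; x1_2 = 30; y1_2 = 315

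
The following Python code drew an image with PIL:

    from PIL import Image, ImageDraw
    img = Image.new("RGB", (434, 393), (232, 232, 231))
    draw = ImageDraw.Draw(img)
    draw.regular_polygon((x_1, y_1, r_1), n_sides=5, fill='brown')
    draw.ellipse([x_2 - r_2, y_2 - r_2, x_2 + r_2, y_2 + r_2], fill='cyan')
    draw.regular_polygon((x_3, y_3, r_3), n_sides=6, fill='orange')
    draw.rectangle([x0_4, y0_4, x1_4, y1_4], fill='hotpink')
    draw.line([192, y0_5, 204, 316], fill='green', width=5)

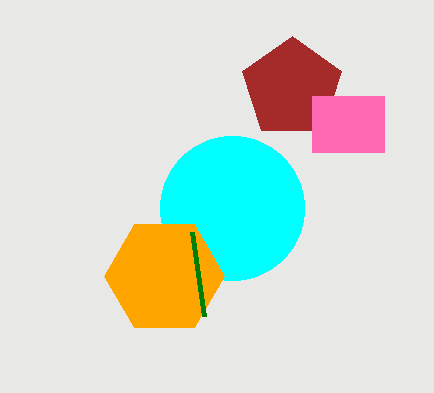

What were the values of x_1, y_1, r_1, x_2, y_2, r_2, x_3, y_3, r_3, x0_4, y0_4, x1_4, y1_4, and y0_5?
x_1 = 292, y_1 = 88, r_1 = 52, x_2 = 232, y_2 = 208, r_2 = 72, x_3 = 164, y_3 = 276, r_3 = 60, x0_4 = 312, y0_4 = 96, x1_4 = 384, y1_4 = 152, y0_5 = 232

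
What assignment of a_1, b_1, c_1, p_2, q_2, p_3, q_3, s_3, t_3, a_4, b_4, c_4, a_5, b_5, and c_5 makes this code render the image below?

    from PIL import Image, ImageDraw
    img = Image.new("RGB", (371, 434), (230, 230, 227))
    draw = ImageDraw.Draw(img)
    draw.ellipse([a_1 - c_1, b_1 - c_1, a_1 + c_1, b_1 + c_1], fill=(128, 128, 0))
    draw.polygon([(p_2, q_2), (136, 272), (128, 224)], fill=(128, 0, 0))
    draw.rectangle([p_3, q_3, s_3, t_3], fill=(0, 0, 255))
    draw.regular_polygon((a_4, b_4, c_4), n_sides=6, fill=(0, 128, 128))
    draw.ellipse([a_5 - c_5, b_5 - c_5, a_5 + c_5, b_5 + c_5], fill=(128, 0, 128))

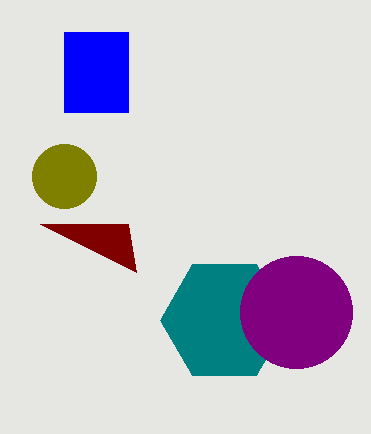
a_1 = 64
b_1 = 176
c_1 = 32
p_2 = 40
q_2 = 224
p_3 = 64
q_3 = 32
s_3 = 128
t_3 = 112
a_4 = 224
b_4 = 320
c_4 = 64
a_5 = 296
b_5 = 312
c_5 = 56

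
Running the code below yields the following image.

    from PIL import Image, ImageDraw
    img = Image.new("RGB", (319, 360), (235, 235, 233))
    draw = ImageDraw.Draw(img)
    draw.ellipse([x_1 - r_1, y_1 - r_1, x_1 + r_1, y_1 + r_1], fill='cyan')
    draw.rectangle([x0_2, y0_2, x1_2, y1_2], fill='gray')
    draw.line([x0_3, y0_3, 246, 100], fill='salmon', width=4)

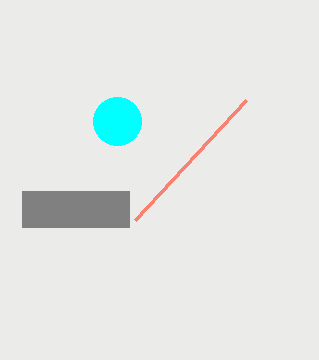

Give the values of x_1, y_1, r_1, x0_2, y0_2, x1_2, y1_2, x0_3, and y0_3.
x_1 = 117
y_1 = 121
r_1 = 24
x0_2 = 22
y0_2 = 191
x1_2 = 129
y1_2 = 227
x0_3 = 135
y0_3 = 220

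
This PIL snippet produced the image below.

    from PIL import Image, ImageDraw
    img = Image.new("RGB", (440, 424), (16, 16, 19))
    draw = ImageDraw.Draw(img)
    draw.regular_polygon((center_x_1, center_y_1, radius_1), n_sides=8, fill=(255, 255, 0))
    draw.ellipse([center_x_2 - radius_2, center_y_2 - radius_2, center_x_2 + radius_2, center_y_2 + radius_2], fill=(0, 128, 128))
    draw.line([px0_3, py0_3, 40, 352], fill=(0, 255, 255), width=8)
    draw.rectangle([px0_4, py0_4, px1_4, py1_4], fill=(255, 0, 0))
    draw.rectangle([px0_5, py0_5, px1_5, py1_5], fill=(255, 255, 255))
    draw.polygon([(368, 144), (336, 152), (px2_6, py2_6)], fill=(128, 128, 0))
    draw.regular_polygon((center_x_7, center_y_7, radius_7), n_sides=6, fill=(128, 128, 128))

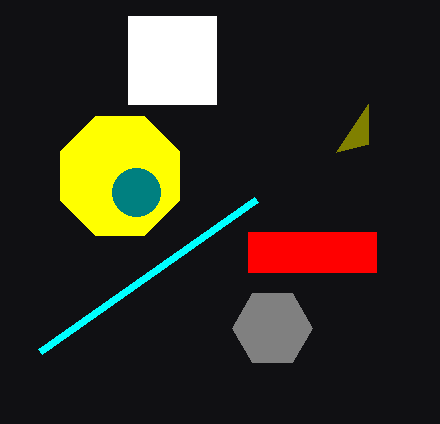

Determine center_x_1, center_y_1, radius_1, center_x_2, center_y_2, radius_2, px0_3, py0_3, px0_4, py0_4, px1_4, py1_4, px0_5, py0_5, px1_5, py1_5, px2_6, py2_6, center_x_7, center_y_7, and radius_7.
center_x_1 = 120; center_y_1 = 176; radius_1 = 64; center_x_2 = 136; center_y_2 = 192; radius_2 = 24; px0_3 = 256; py0_3 = 200; px0_4 = 248; py0_4 = 232; px1_4 = 376; py1_4 = 272; px0_5 = 128; py0_5 = 16; px1_5 = 216; py1_5 = 104; px2_6 = 368; py2_6 = 104; center_x_7 = 272; center_y_7 = 328; radius_7 = 40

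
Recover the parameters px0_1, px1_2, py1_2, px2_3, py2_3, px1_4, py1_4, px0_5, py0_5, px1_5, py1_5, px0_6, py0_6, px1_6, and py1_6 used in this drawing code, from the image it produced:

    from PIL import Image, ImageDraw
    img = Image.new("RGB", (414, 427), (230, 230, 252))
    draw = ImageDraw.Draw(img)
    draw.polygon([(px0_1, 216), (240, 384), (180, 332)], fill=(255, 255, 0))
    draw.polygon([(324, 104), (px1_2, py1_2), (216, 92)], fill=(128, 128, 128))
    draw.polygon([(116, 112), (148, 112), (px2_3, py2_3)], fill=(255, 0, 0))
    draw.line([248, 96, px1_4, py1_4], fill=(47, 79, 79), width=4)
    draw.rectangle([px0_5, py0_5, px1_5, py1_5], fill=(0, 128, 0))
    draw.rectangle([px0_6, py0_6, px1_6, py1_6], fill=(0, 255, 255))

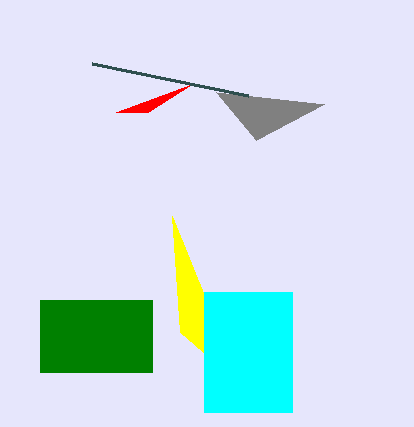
px0_1 = 172
px1_2 = 256
py1_2 = 140
px2_3 = 192
py2_3 = 84
px1_4 = 92
py1_4 = 64
px0_5 = 40
py0_5 = 300
px1_5 = 152
py1_5 = 372
px0_6 = 204
py0_6 = 292
px1_6 = 292
py1_6 = 412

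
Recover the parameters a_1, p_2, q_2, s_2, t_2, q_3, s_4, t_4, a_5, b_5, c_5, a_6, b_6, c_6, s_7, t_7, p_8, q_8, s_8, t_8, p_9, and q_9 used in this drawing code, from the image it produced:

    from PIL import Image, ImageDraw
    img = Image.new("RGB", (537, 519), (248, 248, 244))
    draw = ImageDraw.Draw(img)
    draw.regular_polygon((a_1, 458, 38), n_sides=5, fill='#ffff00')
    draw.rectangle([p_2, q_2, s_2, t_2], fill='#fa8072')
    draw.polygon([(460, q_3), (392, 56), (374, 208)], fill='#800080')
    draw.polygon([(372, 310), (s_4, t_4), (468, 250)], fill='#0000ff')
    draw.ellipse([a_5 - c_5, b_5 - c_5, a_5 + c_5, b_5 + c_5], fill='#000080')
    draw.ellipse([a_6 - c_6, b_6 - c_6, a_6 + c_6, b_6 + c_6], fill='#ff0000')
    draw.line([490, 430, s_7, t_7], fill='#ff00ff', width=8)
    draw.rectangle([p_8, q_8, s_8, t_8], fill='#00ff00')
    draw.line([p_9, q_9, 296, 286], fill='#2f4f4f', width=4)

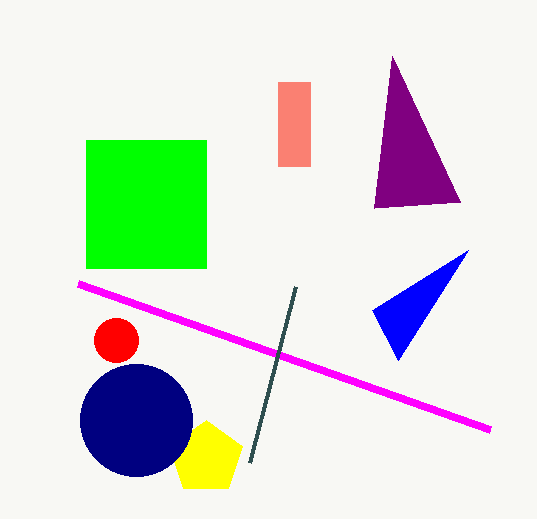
a_1 = 206; p_2 = 278; q_2 = 82; s_2 = 310; t_2 = 166; q_3 = 202; s_4 = 398; t_4 = 360; a_5 = 136; b_5 = 420; c_5 = 56; a_6 = 116; b_6 = 340; c_6 = 22; s_7 = 78; t_7 = 284; p_8 = 86; q_8 = 140; s_8 = 206; t_8 = 268; p_9 = 250; q_9 = 462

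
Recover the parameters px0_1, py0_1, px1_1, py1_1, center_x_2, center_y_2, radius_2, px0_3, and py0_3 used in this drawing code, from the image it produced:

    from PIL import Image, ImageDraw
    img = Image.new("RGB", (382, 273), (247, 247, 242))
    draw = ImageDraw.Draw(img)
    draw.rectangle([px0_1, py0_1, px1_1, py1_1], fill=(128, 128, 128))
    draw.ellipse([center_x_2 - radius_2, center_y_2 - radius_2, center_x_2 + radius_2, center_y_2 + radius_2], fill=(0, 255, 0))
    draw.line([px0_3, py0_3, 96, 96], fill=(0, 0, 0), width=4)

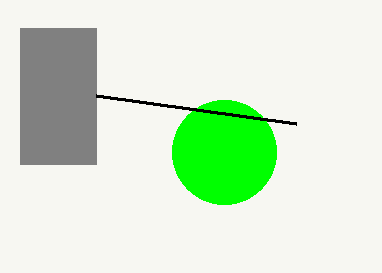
px0_1 = 20; py0_1 = 28; px1_1 = 96; py1_1 = 164; center_x_2 = 224; center_y_2 = 152; radius_2 = 52; px0_3 = 296; py0_3 = 124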